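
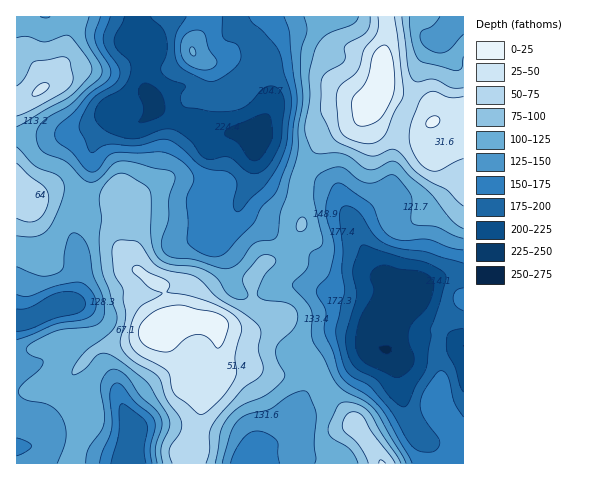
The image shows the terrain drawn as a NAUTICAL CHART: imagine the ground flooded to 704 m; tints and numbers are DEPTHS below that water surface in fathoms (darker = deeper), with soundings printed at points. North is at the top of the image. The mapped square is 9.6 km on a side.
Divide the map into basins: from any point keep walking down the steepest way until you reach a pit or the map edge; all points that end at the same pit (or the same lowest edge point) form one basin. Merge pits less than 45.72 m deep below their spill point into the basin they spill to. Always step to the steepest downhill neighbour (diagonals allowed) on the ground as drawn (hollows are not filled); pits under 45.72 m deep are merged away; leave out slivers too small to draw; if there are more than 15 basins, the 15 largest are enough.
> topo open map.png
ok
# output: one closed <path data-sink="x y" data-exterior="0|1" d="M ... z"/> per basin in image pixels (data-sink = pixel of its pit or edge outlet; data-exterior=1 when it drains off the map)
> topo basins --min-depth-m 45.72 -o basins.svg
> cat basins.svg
<path data-sink="260 133" data-exterior="0" d="M385 16l-312 0-7 25-1 15-12 22-4 6-20 14-13 5 0 80 9 7 8 10 1-2 14-6 19-2 25 10 12 0 14-6 13 8 7 11 0 12-5 25 1 13 5 9 24 15 7 33 12-2 26 2 10 5 21-1 10-8 4-7 0-32 12-15 14-4 9-9 14-24 0-10-4-12 0-18 7-20 20-27 29-14 27-29 1-36 5-19 0-21z"/><path data-sink="386 350" data-exterior="0" d="M383 91l-4 8-25 25-29 14-20 27-7 20 0 18 4 12 0 10-14 24-9 9-14 4-12 15 0 32-4 7-5 6-8 3-18 0-10-5-32-2-10 4-4 4 0 6 27 44 21-10 5-5 6 10 31-3 25 7 29-4 13 3 5 7 5 11 23 27 30 45 81 0 1-40-11-1-7-3-5-7-5-13 5-15 0-16-4-13 3-15 8-21 16-20 0-194-12 3-18 12-4-10-7-6z"/><path data-sink="57 306" data-exterior="0" d="M18 184l-2 1 0 206 10 1 42-11 19-24 9-7 10-5 23-2 16-6 24-17 1-5-7-28-29-19-13-20-3-16 1-32-2-6-13 6-12 0-21-9-14-1-18 6-6 4z"/><path data-sink="130 463" data-exterior="1" d="M161 326l-7 6-17 8-31 5-10 5-23 24-2 5 1 6 14 20 1 13-13 31-1 15 117-1 0-8 6-13 7-47 14-17 2-6-4-11-5 5-21 10-25-40z"/><path data-sink="248 463" data-exterior="1" d="M252 368l-17 0-8 3-9-2 1 3-2 6-14 17-7 47-6 13 0 9 191-1-3-8-26-36-23-27-5-11-5-7-13-3-29 4z"/><path data-sink="453 26" data-exterior="0" d="M463 16l-77 0 1 24-5 19 0 31 41 15 7 6 4 10 15-11 14-4z"/><path data-sink="17 447" data-exterior="1" d="M70 379l-7 5-13 3-34 5 1 72 55-1 4-17 11-28 0-9-14-21z"/><path data-sink="463 346" data-exterior="1" d="M463 301l-15 19-11 31 4 18 0 16-5 17 7 15 10 6 11 0z"/>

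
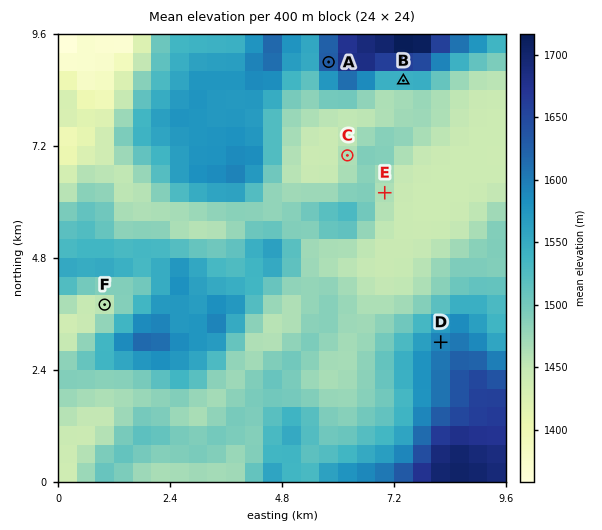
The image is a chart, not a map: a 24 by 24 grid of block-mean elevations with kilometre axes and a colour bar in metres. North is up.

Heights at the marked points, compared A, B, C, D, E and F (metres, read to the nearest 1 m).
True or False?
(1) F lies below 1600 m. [True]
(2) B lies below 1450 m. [False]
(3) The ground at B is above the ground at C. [True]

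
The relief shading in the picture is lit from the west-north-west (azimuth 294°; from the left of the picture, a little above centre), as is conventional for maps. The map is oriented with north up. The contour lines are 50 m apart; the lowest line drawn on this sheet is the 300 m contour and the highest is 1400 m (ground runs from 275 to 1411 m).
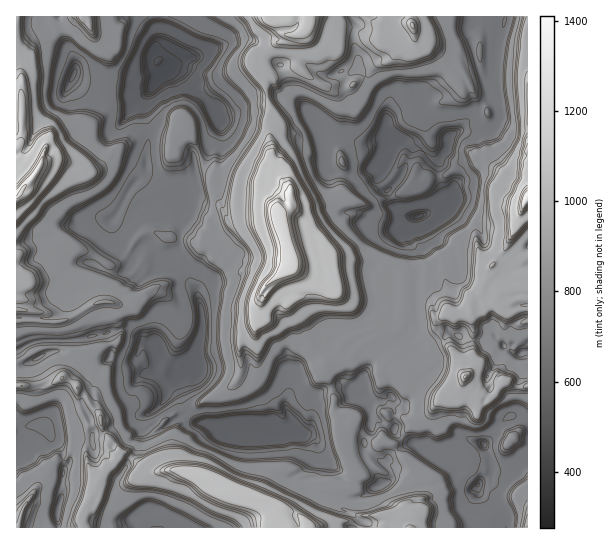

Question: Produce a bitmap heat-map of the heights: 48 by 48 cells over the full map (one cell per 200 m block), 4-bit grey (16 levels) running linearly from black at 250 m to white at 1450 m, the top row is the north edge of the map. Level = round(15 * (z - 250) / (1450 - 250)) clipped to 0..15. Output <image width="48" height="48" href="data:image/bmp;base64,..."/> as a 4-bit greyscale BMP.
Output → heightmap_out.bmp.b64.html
<image width="48" height="48" href="data:image/bmp;base64,Qk32BAAAAAAAAHYAAAAoAAAAMAAAADAAAAABAAQAAAAAAIAEAAATCwAAEwsAABAAAAAAAAAAAAAAABEREQAiIiIAMzMzAERERABVVVUAZmZmAHd3dwCIiIgAmZmZAKqqqgC7u7sAzMzMAN3d3QDu7u4A////AJh3eah3VVVVV3iavMzMuqmJqqqYdlVVWJh2eal3ZVVWeJqrzMy6mYiJmqqodVVVaIl3aKqHd2d4mrzMzMuYd3d3iJmXdVVVd3iHZ5qXiImarMzMy5h3d3d2Z3iHdURVZ3d3Z5qYmqqrzMy6mHd3d3d2Znd3ZVRVVmd3Z5qpiqrMzLqHd3d2Znd3Znd2VVVVVVVnd4iamaqqqYdmZmZVVXd3Z3dlVVVVVVVVZ4iZh4iZh2VERERVVndnd2VVVVRWdVVVZ4iYdmd3dTMzMzMzRndndmZmZVVWdlVVZ4iHZVZmUzMzMzM0V3dmZnd3dndVZlVVd4mHVUVVVEQzMzNFV3d1ZneIiIl1VXd2eIiHVVRVVmZlVVRVV3ZVZneJqqqXZoiHeIh2VVM0Vnd3ZVVVV2VVZneJqqqpiJiJiYd1VEMzNGeHdlVWd2VWd3d4qqqamHeImHd1UzMzM0eId1VWd3Znd3d3mrqZh3d3d3d1QzMzM1eIh2Vnd3d3d3d3mqqHd2d3d3d2UzMzM1eJmHd3d3d3d3d3mZmHdnZmZmd3UzNFM1eaqYd3d3d3d3d4iIh3d3d3d3ZmVERVQ1eay6mId3d3d3eIiIh3eIiIiHd3ZlVVU1eLzLqpiIh3d3eJmamImJmIiIiId2VVU1eLzMuqqqmHd3eJqqqqqamHd3iId3ZlVFeK3czLvLqXd3eIiaqqqqmHd3d3dndlVVZ5ztzMzMqHd3d3iJqqqqqHd3d2ZVZVVVZ5ve7czLqHd3d3d4qqqpiHd3ZmVVVVVWd4rO/tzLqHd3d3d4qqqph3d3ZlVVVVZ3d4rO7szLqHd2Znd4qqqph3d3ZVVVVVd3eJrO7czKl2VUVWd4maqph3dlVVVVZlZ3eavO7cyodlQzNFZ4iayql3ZVVVVVVVV3iqze7cuXZVQzIzRXiazMqHdlVVVVVVVniqze7cp3dlUzIjNGeazdyod2VVVVVVVniqze7cl3d1QzMzM1eazu7KmIdlVVVVVniqzN7ah3dVRFVDM1eavd7bqph2VVVVVneazM3JdmVTM0VURFaarM3cuqmHVVVmVneavMyoVWVDM0VERVeJrMzcuqh3ZVZ3ZmeJrMuXVWVTM0QzRWd4q8zcuYd3ZVZ3ZlVoq7qHVVVUMzNENWd3m8vMmHdmZVZ3dVVXmqmHVVVUMzRUNFVnirqqh3dVVVV3dUNWiqmGVVVUM0VVRFVVerqod3dVNFV3dTNFiqh1VmdlNFVVVVVVerqGVVVVMzRWVDNViZdlZ3d1VVVVVlVVerqFVVVVMyM0MzVWiYd3iId2VVVVZ3ZVirqGRFVVMxEiM1VnipiImYiHZVVWd3ZWirqGU1VVMxABI1Z4qpmZmIiId3d3d3ZWiqqGVFVlQhEBI0Z5qpmpmYiImZiHd3VViqqHVWd3UxAREjV5qqqqqpiJmqqod2ZVeqh3Znh3VCESMzVYmqu7qqiZqqqpd2ZVeZh3d4h3ZTIzRVVoqrzMqqmZqqupdlVVeZh3eKh3ZURFVWd5rMzMuqmZqquodlVVaQ=="/>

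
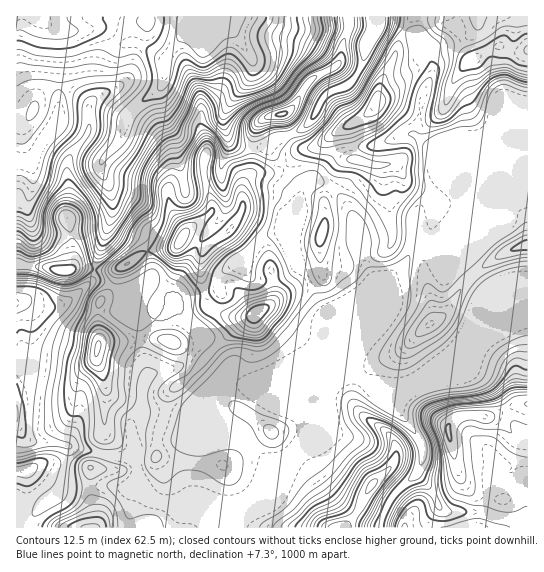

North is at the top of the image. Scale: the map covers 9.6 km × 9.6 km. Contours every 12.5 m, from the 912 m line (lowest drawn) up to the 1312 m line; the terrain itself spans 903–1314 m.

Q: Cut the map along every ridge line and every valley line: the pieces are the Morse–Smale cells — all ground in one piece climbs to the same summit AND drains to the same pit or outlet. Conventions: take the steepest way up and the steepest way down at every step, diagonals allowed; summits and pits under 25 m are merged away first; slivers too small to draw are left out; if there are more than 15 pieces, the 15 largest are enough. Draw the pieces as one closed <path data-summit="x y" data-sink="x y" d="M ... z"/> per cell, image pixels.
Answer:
<path data-summit="181 241" data-sink="191 17" d="M201 16l-10 1 0 10-15 16-11 18 0 14-2 10-5 6-27 20-6 8-1 11-5 12-18 20 0 9 11 26 0 18-17 54 3 2 21-2-6 18 7 4 1 4 16 16 5 9 13 0 7-3 5-7 12-11 38-8 3-14 4-6 21-11 18-21 11-6 9 2 14 31 3 1-5-17 0-12 4-13 0-26 5-12-15-13-3-6-16 5-16 0-7 5 5-8 1-21-19-5-6-6-4-12 0-12 8-15 17-21 4-15-16-26-14-16-13-1z"/><path data-summit="449 433" data-sink="191 17" d="M527 323l-14 2-63 27-39 29-8 3-38-1 14 14 22 16 22 33 0 13-6 14-24 22-12 23-2 10 149-1z"/><path data-summit="527 245" data-sink="191 17" d="M527 195l-25 2-39 16-28 31-20-5-2 8-6 14-18 17-40 96 1 3 7 0 8 6 38 1 14-5 33-27 8-4 55-23 15-3z"/><path data-summit="377 102" data-sink="191 17" d="M406 29l-6 9-5 19-14 25-2 16-6 11-10 8-25 14-21 16-16 4-16 16 4 7 14 13 8-6 7 0 12 6 9 7 16 25 8 24 0 14 10 21-57 137-1 6 5-4 12-27 17-13 40-99 18-17 6-14 3-9-1-19 4-9 21-21 7-12-6-8-6-19-20-16 8-37 9-22 0-10-13-26z"/><path data-summit="341 527" data-sink="191 17" d="M357 377l-14 3-11 10-12 27-16 16-7 12-37 33-5 11-9 8-17 6-23-6-24 0-17 5 9 6 24 9 7 6 2 5 171 0 9-22 6-11 24-22 6-14 0-13-22-33-22-16-17-17z"/><path data-summit="527 50" data-sink="191 17" d="M527 16l-113 0-9 11 14 12 13 26 0 10-9 22-8 37 20 16 9 24 19 15 4 9 0 8-4 7 39-16 26-3z"/><path data-summit="181 241" data-sink="191 17" d="M202 339l-9 15-10 10-8 4-20 4-8 6-4 11-2 18-10 16 2 22-2 6-6 4 10 7 2 13 11 16 6 6 9 4 10 0 9-4 24 0 21 6 14-3 14-11 5-11 18-18 8-4 11-11 7-12-1-11-6-6-14-7-14-14-31-14-7-7-4-13-20-20z"/><path data-summit="257 313" data-sink="191 17" d="M281 233l-7 0-11 6-18 21-20 11-5 6-3 14-38 8-12 12 12 0 22 27 6 3 20 20 4 13 7 7 31 14 14 14 16 10 1-25 21-52-1-19 5-12-9-13-12-25-7-7z"/><path data-summit="98 347" data-sink="17 303" d="M101 281l-11 2-19 16-17 8-15 0-9-4-11 0 9 7 3 7-2 54-2 7-11 8 0 37 5 11 6 6 31 3 39 10 6 0 1-44 3-18-4-17-7-15 3-13-2-31 3-14 13-14z"/><path data-summit="65 271" data-sink="191 17" d="M58 123l-14 15-8 16-7 9-13-1 0 101 14 4 16 0 12 4 11 0 5-3 20 1 18-54 0-18-11-26 0-9 6-7-24-19z"/><path data-summit="322 234" data-sink="191 17" d="M318 181l-9 2-9 12-1 30-4 13 0 12 5 19 25 42-5 12 1 19-21 52 0 25 3 3 2 10 11-14 57-139-9-18-3-23-10-27-17-22z"/><path data-summit="449 433" data-sink="191 17" d="M190 16l-41 0-2 5-17 4-23 26-7 22 1 18-11 13-11-9-14-8-14 0-8 4-7 10-4 13-6 6-10 2 0 39 13 2 7-9 8-16 13-15 26 13 24 19 12-13 5-12 1-11 6-8 27-20 5-6 2-10 0-14 11-18 15-16z"/><path data-summit="282 114" data-sink="191 17" d="M347 16l-146 1 22 4 14 16 16 26-4 15-17 21-8 15 1 17 3 7 6 6 19 4 3-21 7-8 23-6 10-10 9-17 9-9 17-8 8-6 4-20 6-16z"/><path data-summit="449 433" data-sink="37 17" d="M147 16l-130 0-1 105 10-1 6-6 7-19 12-8 18 1 21 16 11-13-1-18 7-22 23-26 17-4z"/><path data-summit="98 347" data-sink="191 17" d="M115 288l-2 0-12 11-2 6 0 41-3 13 7 15 4 17-3 18 0 37-3 8 24 2 6-5 2-6-2-22 10-16 2-18 5-15-8-28-1-23-7-16z"/>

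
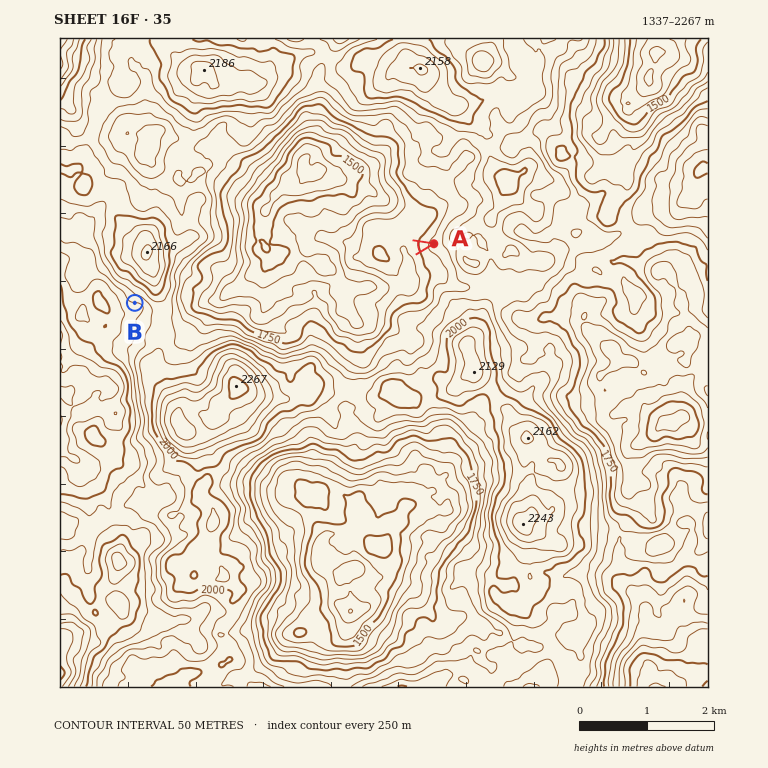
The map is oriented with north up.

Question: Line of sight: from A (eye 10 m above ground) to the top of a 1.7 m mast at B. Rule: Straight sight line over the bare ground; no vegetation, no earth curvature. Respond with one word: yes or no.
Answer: no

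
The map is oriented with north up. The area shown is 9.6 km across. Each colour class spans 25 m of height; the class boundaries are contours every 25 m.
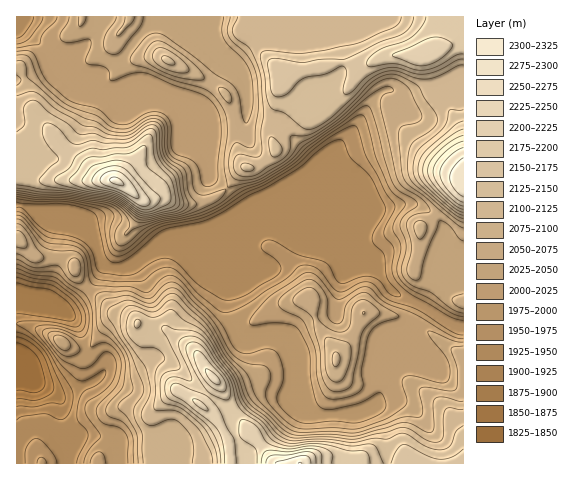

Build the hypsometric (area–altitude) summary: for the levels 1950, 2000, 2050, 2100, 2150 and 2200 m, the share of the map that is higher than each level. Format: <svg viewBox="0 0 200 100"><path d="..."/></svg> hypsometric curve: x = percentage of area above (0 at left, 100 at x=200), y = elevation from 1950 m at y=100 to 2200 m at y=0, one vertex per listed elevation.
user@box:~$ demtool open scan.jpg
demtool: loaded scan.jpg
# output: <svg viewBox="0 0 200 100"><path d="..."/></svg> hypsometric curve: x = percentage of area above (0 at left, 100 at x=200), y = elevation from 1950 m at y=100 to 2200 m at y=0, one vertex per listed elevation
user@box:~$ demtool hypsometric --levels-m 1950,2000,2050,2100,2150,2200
<svg viewBox="0 0 200 100"><path d="M167 100l-27-20-51-20-30-20-31-20-17-20"/></svg>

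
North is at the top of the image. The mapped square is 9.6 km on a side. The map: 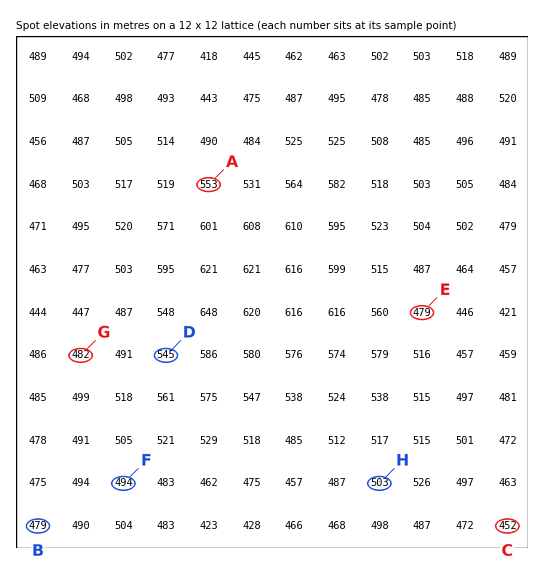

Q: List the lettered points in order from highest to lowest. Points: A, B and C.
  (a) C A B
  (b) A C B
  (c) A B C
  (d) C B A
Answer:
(c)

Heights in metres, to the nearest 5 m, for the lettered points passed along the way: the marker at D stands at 545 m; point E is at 480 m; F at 495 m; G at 480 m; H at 505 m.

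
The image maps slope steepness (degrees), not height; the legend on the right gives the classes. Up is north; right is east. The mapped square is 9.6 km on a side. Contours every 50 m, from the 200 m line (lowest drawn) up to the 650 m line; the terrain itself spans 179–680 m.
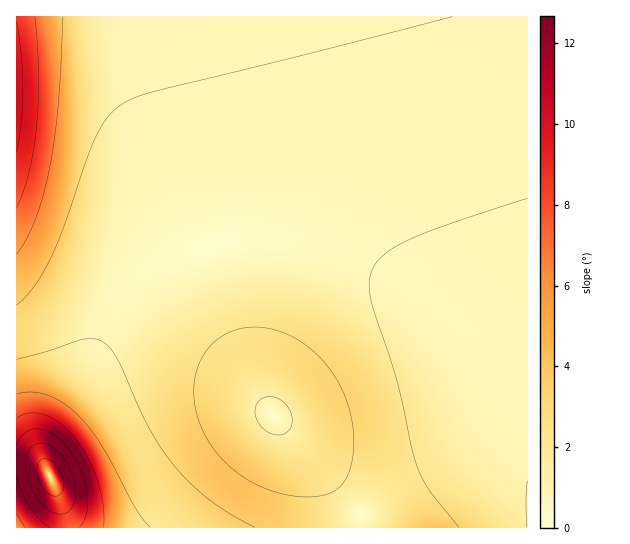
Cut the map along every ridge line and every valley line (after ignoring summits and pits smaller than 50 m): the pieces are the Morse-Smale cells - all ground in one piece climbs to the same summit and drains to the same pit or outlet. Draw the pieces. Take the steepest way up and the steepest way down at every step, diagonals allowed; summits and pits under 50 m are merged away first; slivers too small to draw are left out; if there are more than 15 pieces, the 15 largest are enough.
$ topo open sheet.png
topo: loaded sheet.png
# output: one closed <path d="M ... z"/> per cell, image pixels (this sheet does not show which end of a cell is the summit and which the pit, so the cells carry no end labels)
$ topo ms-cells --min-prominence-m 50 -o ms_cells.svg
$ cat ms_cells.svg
<path d="M527 16l-369 0 53 226 3 2 25-5 42 0 41 8 33 12 40 21 38 27 30 26 64 64z"/><path d="M281 239l-42 0-27 6 11 45 18 60 23 52 13 19 43 45 51 62 156 0 1-130-3-4-75-73-55-41-53-27-36-10z"/><path d="M157 16l-141 1 1 444 18 2 12 6-3-7 0-19 3-8 6-13 28-40 24-55 20-33 17-17 19-13 24-12 27-9-39-165z"/><path d="M211 244l-26 8-24 12-19 13-17 17-16 25-28 63-28 40-9 21 0 19 17 43 3 22 306 1-25-33-68-74-13-19-24-56-17-56z"/><path d="M29 461l-13 1 0 65 47 1 1-11-3-12-12-31-6-7z"/>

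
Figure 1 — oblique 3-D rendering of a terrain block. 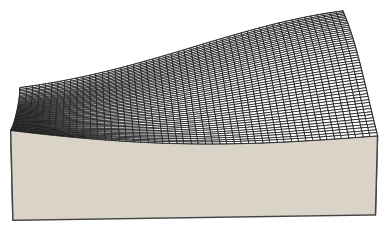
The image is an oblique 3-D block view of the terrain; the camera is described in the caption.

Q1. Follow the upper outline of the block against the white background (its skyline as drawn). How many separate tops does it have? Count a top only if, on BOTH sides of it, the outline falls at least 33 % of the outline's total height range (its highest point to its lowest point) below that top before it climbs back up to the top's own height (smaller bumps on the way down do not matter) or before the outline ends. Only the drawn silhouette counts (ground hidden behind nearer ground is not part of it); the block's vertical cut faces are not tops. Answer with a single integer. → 2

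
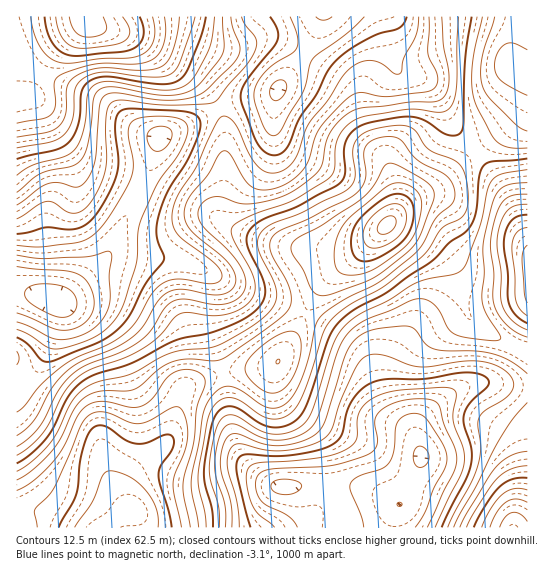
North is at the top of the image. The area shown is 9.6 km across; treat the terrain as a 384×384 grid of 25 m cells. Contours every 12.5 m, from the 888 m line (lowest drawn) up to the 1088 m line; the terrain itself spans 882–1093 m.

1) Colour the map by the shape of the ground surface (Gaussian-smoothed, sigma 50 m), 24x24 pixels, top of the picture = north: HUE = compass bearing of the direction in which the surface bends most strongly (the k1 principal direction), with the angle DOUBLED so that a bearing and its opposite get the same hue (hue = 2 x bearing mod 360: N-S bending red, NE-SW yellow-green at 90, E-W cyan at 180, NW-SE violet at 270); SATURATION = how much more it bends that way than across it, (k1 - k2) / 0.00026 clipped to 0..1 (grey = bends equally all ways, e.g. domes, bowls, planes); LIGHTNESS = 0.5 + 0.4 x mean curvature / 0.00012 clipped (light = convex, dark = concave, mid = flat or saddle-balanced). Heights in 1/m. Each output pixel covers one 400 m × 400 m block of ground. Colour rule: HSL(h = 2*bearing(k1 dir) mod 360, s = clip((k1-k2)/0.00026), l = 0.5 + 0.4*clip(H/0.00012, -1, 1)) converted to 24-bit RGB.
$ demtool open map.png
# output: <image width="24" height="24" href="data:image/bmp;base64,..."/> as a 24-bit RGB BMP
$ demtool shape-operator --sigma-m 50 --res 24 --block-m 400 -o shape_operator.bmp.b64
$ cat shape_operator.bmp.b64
<image width="24" height="24" href="data:image/bmp;base64,Qk32BgAAAAAAADYAAAAoAAAAGAAAABgAAAABABgAAAAAAMAGAAATCwAAEwsAAAAAAAAAAAAAanmpPI2Uapl8wY17q2SOlKGxtNqukKqLqoyRuZG0GGijL3Cvs1e9rlSxl3eTd5KLeZ6BS29wJz5NGkZccKSju5S459XL7OHT0H/eiVqmUGxksp5jjqSAnsKaxbqEsJJPX7NXi5WuYUKTEhohTTAljl5GpX1nk5RtimdUZ09MN3J1Fmp0N4t2iJBo096i5c2zzVbX5nvOp1itrbmAg614qaRswlA257xEW+AWKVE1XQwsLQYIKy4FM0kGZHoUb3sqfXxDWK9uN5ehJ1BlKUBAf5s/oORTzrFkRUBz1Fmv32ys1syhf7GEgWOkzXKx9eLU1eKSDQwnMwAlswYfo75KLrhKN892VMW8eMnJerylNDheLCIxLTAjXdIchdw0l607GT0xYjZk1n6D8e3anL+9QkOhsXe29eDW9cW2HgAzJQAz2Lq43urim+XfX+jkRb3PX5WmklVqVCxmPih5XX22kdybbrBrppFdH1JUGkBWtNCg7/LZuYOZZTl+kVdi66pw/3RhJQAzFCCEy+TK2+XPmNKlVZqaRERdVEI0ZkoxREgwHmtdQNG2r8q5g36ssXmoM4R6A2mCgs+g482wwV+JgkCWpF+l1q2m77LRegP/N2Xors615d+7tcqKRmmEUzaTiEWkqU+jl12CMopCCGYUQ38YW1EoeVsrPdGbAHeCJ9azzbLL1oTcqF/Ui4fFyMnX2aDenTD3i3Tev6jQ7t7X3MGrR3B/IjBna0ecjGS3so/JvJHAU4lYQFQqRk4lTao6rr7nEnK5HoRxZ3E8jT84n0dTrX5ItrQ0iV5BcE+OenCxsJPC68jM8re5sE9xGCQzPVNbY4OCcHWdw3q/xoDMeHbIkub2zPb/tUdCYTBJJiIaPz4cXmMrdFZAwHZSx7lzWal8S4+mXGSQkWdy0X5m+Wlk9TJIVjNKIUkzO4RDR3praGiHo5Syp93Spv/VEui1Zk8XSiobNi0mVmQ5RHk5RHZZg7mGz+DNjbHHRjmUcy9egj0rtGwp211F73iNzVaMQXdJIJA7LGdYToJofq5srt9wle0WGiIReEEoY1UzP2FFR55qVqWMR5FxQswwp9U1ZjoeKAsLKQ4KlWYjqMFKkql5z4628YzP1p+uSKNgHFpMNYtkaKdjydeMwM+SM0qCknxObp5yVJd3MbJfQIF2fn5goq08e1saQBELRB0gQnqCkMmancmgd6WRZmKb22vB+LjCyY14KpV2G6WTVKB0reKDl8J+YhxpfcXIg3m2p4p4R7dSImlsVWqKsXOItDiGpFSrdMfaWsH6xNrtx8vnrZvXYU6/g0jN+tHo9tXckdzVFFN/eYJHwvVgY3ExMg0yRp9sUEKEyZ2Wmb+GInV8JW6DiVytr3HNws7fmeDXGtDaXdXSlInEwXHRn3bQRmfh0b/t+NPh99TwNA1+a7in2Oi8ayp4MxdAXZaFKE9fsr6DzMCiS3mMFVlhNWqDf5Ssx8eruah9PZBJH2Y0QFU4gnZWoZdubTlnc4A29d6M/Jm9pzf1rcnVyouNig+KYjOIn1JmOFtaSbozrMqIa3yoLGqbGWyFXoOMt4Bj0axte7JoN3p9NkhZdXI8YT4fUSQVg7Qbl/UkuLBVo2uzw4uj0Cl9mB6BXWaMkU1OjptoS+JeWNSAV4KlTGOWIUdnPUllqHRx4tWmlsV/MF+AOyBhklFefUOSk4bCyePNr9GZbphVU2ldpU5uyx6Wz0y6un+sjX63tcm3qeapN72IPEhlVS0sIyEQESYNVIYv5eiUy82OJy9XHBdOiJmkXZC9jNzd1uPq58nt26DXV0ykgjh+kz9rpnuStpG7kYS+y93O3ejTW0SPKwggMgIBSykHFj8CAHIHSPoUwcdmLS1qGDZtcZ9/ao9kV8ovQa8hYppG25Gzvx7jvwWvwE9bmp9rj5Z1lI6w0rGD7GkAMgECLwQSilkzoNPM0vTvPfbLI5sujKMlHzkfESYlTnZBhY9fuMJhiqgxJ0UVWFQPJwwPbCJZ3JuUtrGSgp6RkERMyQcR/wYJkQ1YMmaok+7VofXjuOPabme3c2anspKBR056HF5fKp96XqiesqmZu4yLgVGHgz1mTzZgLmFwy7yg1Me6kLK2iEFzyEGz78Xi4tL5zuD91PL3kNzee4WlZm+UX67GkYfZtHPgVJLOJbe+Po2QipZ1s3h4gl+lczyzqmS2OHWWdLR42tSpmqqBT0yQhmeqzs+7vt7ap87jtbPVm4C6qFexrrGEQLd7L1Nyq2iojJSyR1OIQV5nX3hYo51sfWCKYSltqYBmVo6OWJhu18J0sZdd"/>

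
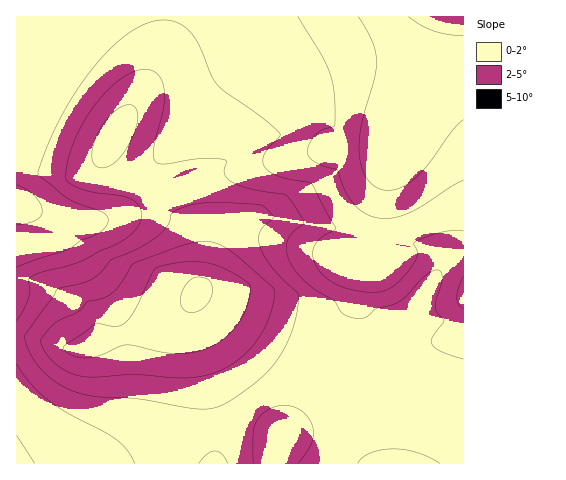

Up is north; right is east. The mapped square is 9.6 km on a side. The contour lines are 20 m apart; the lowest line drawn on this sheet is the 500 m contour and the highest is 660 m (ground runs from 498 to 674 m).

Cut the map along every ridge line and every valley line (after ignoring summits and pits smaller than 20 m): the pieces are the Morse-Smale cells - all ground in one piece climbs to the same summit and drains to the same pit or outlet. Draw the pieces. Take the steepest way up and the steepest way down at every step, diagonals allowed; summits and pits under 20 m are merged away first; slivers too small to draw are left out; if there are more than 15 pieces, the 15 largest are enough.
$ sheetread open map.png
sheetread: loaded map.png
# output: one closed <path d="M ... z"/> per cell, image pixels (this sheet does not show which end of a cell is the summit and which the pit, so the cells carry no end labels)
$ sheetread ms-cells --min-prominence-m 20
<path d="M463 16l-298 0-2 25-8 27-48 82 0 9 5 10 17 19 15 4 32-9 9 26 7 9 25-1-12 60-8 18 72 59 58 39 19 23 7 12 5 18 12 18 94-1z"/><path d="M164 16l-148 1 0 260 29 9 22 11 27 32-3 11 46-8 35-15 23-19 10-21 12-60-25 1-7-9-9-26-32 9-15-4-15-15-7-14 0-9 2-5 34-55 14-28 6-21z"/><path d="M193 300l-14 12-26 14-29 10-30 3-19 9-12-1-32-10-14-1-1 127 198 1 0-25-4-36-19-82z"/><path d="M196 295l-5 13 0 13 16 68 7 50 1 25 155-1-12-17-5-18-7-12-19-23-68-46z"/><path d="M19 277l-3 1 1 58 18 2 33 10 12-1 13-10 1-8-27-32-22-11z"/>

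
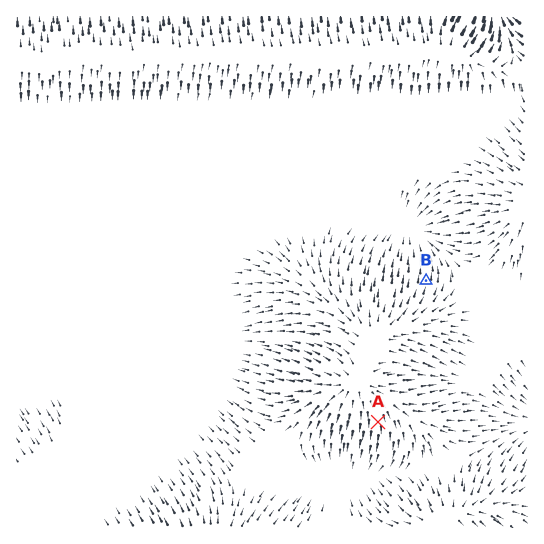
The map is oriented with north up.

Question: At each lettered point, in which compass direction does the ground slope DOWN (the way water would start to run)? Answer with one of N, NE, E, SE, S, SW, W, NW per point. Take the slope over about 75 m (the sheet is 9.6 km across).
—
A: S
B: N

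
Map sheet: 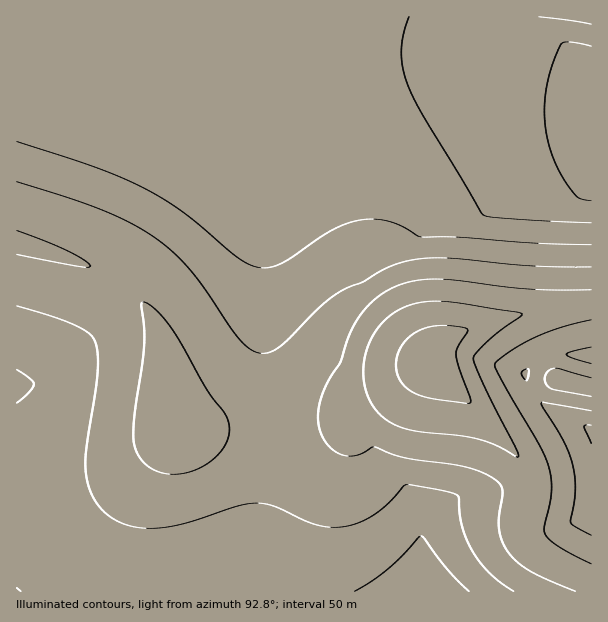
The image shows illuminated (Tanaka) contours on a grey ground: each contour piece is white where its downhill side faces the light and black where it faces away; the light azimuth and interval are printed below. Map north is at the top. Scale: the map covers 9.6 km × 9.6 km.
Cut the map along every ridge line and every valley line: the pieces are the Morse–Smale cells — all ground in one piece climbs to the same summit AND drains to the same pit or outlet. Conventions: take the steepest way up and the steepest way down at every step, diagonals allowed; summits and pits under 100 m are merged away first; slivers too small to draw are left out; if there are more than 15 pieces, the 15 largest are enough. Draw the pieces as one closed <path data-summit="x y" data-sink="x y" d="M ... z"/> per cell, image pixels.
<path data-summit="591 102" data-sink="441 357" d="M591 16l-574 0-1 226 76 24 33 18 19 19 10 18 8 21 10 65 7 23 109-2 29-2 24-6 34-18 54-38 12-4 1-10 3-6 10-8 15-8 40-12 82-13z"/><path data-summit="435 591" data-sink="441 357" d="M18 242l-2 1 1 349 575-1-1-11-7-2-35-16-21-19-4-7 0-15 6-21 0-20-2-9-17-24-53-57-10-15-7-15-19 8-47 34-43 20-44 6-109 2-7-23-10-65-8-21-10-18-19-19-33-18z"/><path data-summit="591 431" data-sink="441 357" d="M591 304l-58 8-45 10-33 14-10 8-3 6 2 16 10 18 57 63 17 24 2 9 0 20-6 21 0 15 4 7 21 19 39 18 4-1z"/>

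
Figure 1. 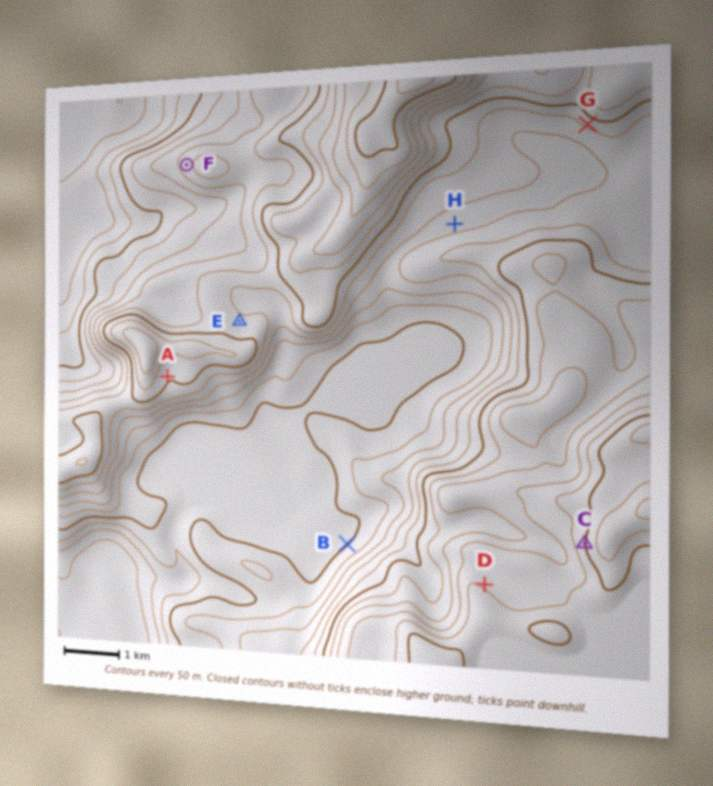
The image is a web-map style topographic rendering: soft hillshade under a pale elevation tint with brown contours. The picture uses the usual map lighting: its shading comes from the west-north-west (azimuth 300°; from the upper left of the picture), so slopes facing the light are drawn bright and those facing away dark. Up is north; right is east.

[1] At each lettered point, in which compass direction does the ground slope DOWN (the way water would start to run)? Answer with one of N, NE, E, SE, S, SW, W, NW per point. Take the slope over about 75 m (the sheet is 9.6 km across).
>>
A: SE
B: NW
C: W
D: NE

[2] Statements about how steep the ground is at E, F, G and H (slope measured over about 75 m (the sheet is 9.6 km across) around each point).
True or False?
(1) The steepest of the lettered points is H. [False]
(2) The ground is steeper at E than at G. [False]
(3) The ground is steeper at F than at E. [True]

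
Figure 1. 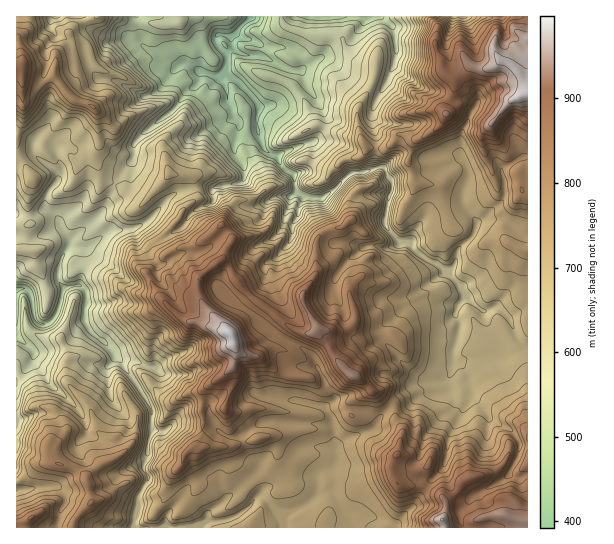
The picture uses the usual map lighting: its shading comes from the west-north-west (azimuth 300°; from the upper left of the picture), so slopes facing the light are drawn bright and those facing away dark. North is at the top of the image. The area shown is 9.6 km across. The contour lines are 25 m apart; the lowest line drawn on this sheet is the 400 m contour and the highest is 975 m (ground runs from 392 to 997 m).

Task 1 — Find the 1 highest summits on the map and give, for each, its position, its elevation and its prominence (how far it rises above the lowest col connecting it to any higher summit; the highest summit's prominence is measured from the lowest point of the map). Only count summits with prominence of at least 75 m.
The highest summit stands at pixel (231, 334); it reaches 997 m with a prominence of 605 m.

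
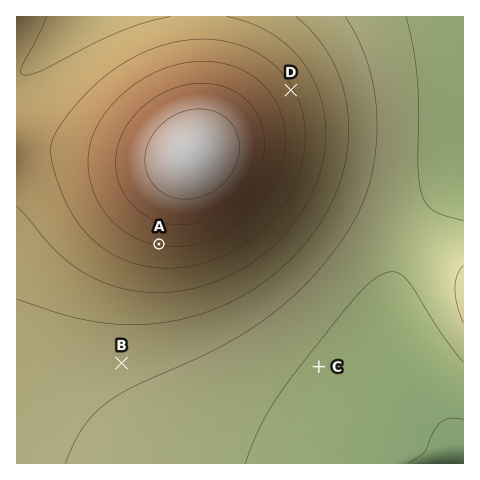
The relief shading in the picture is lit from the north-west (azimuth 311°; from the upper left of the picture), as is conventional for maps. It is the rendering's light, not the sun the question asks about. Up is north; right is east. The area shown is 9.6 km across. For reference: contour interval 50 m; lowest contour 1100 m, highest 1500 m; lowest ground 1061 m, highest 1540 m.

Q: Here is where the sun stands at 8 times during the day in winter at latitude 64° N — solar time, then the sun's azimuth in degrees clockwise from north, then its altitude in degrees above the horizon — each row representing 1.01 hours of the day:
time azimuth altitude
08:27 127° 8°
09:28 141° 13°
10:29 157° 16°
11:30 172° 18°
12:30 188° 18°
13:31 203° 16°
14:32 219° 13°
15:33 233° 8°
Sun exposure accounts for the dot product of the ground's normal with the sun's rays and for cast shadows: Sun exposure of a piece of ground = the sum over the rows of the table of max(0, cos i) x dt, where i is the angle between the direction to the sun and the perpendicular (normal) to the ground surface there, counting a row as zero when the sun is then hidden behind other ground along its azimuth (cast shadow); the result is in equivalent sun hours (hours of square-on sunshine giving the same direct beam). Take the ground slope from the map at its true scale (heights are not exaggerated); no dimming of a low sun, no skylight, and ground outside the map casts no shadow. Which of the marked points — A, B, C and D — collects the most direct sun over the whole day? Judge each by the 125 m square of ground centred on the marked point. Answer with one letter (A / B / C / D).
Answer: A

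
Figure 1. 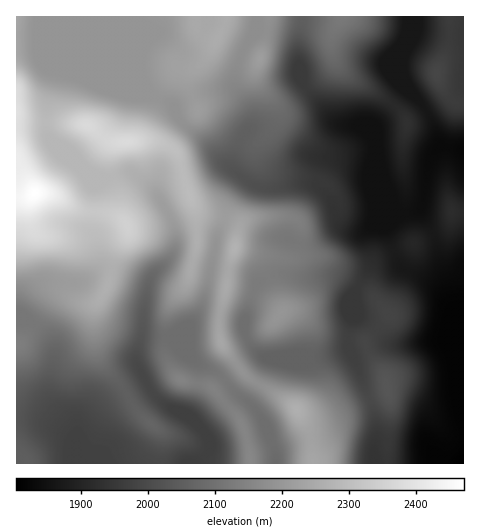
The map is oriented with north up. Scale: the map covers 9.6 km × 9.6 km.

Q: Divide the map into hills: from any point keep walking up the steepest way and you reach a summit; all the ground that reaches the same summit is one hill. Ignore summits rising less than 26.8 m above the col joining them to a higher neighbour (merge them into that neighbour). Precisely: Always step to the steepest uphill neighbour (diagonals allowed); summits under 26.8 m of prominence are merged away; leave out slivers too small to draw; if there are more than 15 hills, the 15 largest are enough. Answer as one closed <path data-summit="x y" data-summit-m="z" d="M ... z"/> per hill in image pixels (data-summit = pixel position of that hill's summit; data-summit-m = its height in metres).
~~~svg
<path data-summit="34 194" data-summit-m="2472" d="M137 16l-121 1 1 447 180 0 13-15 0-8-4-7-13-14-25-13-14-12-18-33 14-83 20-21 6-13-1-16-6-15-14-24-16-13-8-5-23 6-12-2-7-4-19-21-17-9-7-11 2-28 8-32 22 5 46 18 27 1-11-20 3-42z"/><path data-summit="126 141" data-summit-m="2377" d="M62 71l-6 0-8 32-2 28 3 7 21 13 19 21 7 4 12 2 17-6 11 3 19 15 16 28 5 17 0 10-6 13-20 21-6 26-3 31 0 2 28 0 20-12 13-19 5-19 11-54 12-31 17-22-18-13-25-27-23-19-10-18-18-9-29-1z"/><path data-summit="235 249" data-summit-m="2272" d="M249 182l-8 5-14 21-10 29-10 51-9 26-9 12-19 11 15 16 14 11 21 10 19 22 9 6 21-42-11-7-7-7-7-17 1-11 13-34 5-4 17-6 20 3 27-1 15 5 13 11 19-29 14-4 10 1-12-32 13-12-7 1-32 14-14-6-7-6-9-20-8-9-9-6-7-1-39 6-11-3z"/><path data-summit="260 59" data-summit-m="2218" d="M301 16l-43 1-3 16-14 21-6 20 0 13 14 22 3 14-13 21-7 24 16 14 11 6 15 1 21-5 18 0 13 10 12 24 4 4 13 8 8 1 37-17-7-11-9-22-6-31-7-14-13-10-11 0-12-4-26-30-7-11-4-20z"/><path data-summit="217 39" data-summit-m="2255" d="M257 16l-120 1 6 16-3 42 4 10 8 10 19 9 10 18 23 19 27 28 8-25 13-21-3-14-14-22 0-13 6-20 14-21z"/><path data-summit="297 410" data-summit-m="2264" d="M349 350l-31 8-49 0-21 44 11 11 8 14 8 24 2 13 97-1 0-17 4-14-3-16-15-44z"/><path data-summit="386 388" data-summit-m="2030" d="M448 340l-41 5-29-1-26 11 23 61 3 16-4 14 1 18 89-1 0-93-8-21z"/><path data-summit="341 17" data-summit-m="2122" d="M407 16l-105 1-4 44 4 20 3 7 30 34 26 5 10 9 5 10-1-21 28-34 5-1-6-16 0-14 5-12z"/><path data-summit="250 459" data-summit-m="2159" d="M165 337l-22 0-6 12-1 13 18 33 14 12 25 13 13 14 4 7 0 8-12 14 78 1 0-9-9-28-12-18-16-13-19-22-21-10-14-11-14-15z"/><path data-summit="281 313" data-summit-m="2196" d="M283 274l-23 7-6 10-10 32 1 11 6 12 15 12 52 0 31-8-1-17 9-25-1-14-4-4-17-13-35 0z"/><path data-summit="437 74" data-summit-m="1989" d="M463 16l-54 0-2 32-5 12 0 14 6 16 20 22 6 12 6 21 22 5 2 0z"/><path data-summit="452 211" data-summit-m="1920" d="M448 147l-10 1-8 11-9 52 14 26 6 25 10 21 5 28 7 14 1-174z"/><path data-summit="413 243" data-summit-m="1904" d="M420 208l-9 5-11 1-14 14 6 18 9 21 36 19 12 15 9 17-8-39-9-17-9-31z"/>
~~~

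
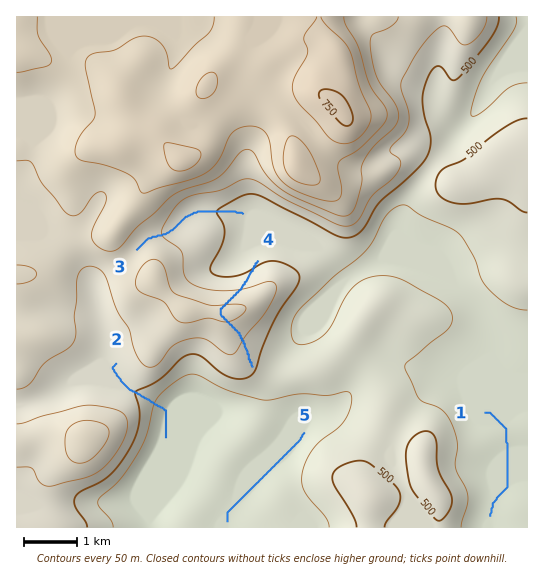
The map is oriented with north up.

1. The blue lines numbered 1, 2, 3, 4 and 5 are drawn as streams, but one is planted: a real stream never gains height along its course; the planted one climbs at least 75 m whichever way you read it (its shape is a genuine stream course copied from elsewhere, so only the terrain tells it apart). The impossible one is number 4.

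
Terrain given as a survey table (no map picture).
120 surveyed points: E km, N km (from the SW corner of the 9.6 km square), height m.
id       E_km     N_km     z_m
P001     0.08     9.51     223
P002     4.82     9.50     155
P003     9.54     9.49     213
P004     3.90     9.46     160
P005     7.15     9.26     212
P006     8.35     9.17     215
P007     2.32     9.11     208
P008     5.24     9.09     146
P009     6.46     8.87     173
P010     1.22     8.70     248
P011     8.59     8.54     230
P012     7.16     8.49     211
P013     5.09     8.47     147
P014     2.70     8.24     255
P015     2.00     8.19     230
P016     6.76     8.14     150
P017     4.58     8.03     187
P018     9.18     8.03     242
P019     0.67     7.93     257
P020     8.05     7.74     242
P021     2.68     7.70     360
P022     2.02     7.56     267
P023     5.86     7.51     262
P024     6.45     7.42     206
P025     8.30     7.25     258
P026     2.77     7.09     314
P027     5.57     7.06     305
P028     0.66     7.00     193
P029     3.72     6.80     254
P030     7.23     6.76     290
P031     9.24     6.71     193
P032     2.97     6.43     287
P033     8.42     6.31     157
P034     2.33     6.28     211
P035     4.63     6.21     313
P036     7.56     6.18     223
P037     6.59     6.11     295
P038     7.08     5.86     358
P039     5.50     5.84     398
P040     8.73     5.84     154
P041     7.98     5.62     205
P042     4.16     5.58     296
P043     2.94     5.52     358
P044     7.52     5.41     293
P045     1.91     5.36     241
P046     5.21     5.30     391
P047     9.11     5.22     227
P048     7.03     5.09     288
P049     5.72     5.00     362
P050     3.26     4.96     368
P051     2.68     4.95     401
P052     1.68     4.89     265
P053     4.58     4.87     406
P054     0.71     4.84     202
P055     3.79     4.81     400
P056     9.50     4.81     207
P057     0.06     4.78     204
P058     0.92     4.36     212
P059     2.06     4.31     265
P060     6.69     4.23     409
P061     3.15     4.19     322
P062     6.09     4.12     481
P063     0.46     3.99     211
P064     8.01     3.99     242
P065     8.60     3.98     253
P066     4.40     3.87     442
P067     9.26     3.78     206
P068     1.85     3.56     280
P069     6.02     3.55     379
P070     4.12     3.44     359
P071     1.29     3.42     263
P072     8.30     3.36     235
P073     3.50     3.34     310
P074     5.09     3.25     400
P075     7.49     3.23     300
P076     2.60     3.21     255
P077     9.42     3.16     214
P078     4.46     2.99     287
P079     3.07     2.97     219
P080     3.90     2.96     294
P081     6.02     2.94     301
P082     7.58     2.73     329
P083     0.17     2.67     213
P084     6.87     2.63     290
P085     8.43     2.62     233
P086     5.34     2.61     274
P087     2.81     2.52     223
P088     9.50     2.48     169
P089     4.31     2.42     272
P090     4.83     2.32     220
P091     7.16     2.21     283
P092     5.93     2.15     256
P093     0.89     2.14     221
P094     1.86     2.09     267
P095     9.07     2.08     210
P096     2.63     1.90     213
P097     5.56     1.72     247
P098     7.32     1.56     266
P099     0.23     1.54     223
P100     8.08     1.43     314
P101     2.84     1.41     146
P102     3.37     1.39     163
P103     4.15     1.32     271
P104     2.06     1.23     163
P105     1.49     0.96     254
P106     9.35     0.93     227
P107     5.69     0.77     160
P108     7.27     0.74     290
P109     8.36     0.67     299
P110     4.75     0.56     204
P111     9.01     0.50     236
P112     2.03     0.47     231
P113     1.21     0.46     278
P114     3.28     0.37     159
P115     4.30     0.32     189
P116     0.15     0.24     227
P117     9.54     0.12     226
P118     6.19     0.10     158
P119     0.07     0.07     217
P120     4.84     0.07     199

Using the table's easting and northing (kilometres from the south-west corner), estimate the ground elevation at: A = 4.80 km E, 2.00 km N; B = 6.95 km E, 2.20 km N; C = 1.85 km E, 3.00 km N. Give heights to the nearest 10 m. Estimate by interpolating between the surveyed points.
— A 220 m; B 260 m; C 260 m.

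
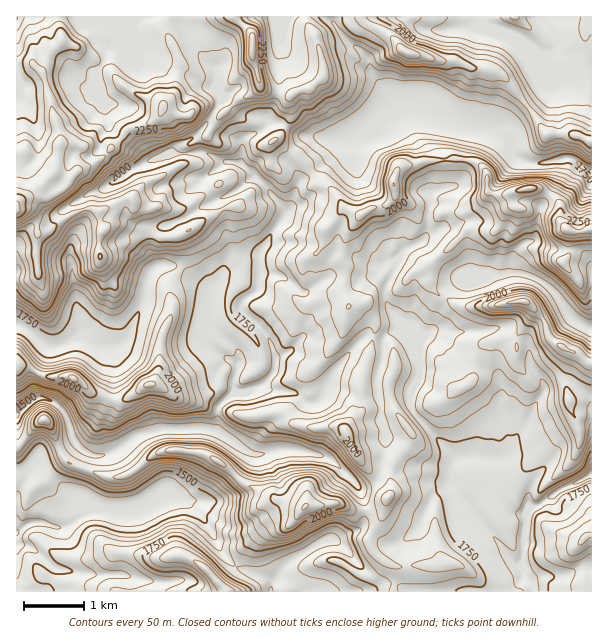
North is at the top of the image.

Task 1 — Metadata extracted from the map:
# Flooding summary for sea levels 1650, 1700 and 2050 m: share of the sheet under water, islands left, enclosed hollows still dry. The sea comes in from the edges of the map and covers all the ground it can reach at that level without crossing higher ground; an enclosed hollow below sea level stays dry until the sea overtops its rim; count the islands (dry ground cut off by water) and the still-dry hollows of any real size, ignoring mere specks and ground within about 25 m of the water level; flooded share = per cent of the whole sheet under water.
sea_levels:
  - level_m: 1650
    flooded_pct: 10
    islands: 1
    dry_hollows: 0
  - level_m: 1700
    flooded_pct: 13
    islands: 1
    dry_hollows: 0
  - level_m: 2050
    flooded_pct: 80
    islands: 4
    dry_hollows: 0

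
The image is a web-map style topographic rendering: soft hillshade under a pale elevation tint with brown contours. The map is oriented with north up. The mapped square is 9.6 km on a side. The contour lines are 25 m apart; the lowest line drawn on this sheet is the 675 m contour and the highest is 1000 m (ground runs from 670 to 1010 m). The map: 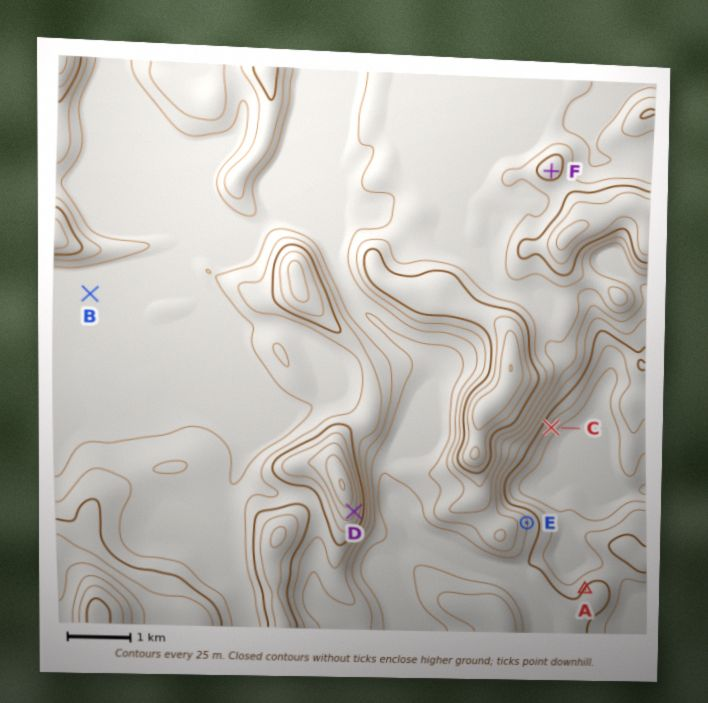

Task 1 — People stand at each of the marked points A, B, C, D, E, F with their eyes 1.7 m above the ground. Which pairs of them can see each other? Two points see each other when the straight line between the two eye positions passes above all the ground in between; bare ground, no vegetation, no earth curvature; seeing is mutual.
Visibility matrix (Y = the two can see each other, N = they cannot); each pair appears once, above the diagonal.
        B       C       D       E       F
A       N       Y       Y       Y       N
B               N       N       N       N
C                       N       Y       N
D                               N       Y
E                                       N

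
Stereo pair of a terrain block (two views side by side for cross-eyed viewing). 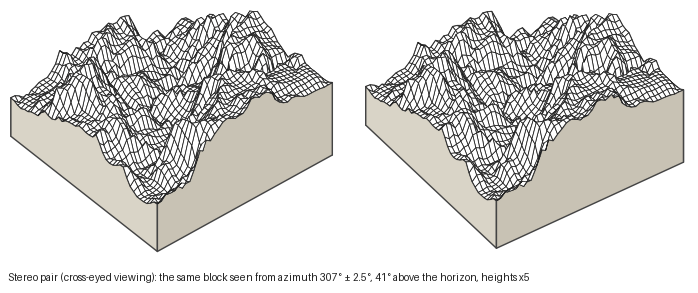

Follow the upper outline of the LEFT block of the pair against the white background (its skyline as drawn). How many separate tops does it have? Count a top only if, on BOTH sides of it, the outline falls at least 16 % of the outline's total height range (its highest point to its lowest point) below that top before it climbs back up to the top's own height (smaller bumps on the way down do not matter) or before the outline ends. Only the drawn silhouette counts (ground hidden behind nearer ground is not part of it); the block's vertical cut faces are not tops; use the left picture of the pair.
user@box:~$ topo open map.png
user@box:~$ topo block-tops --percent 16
2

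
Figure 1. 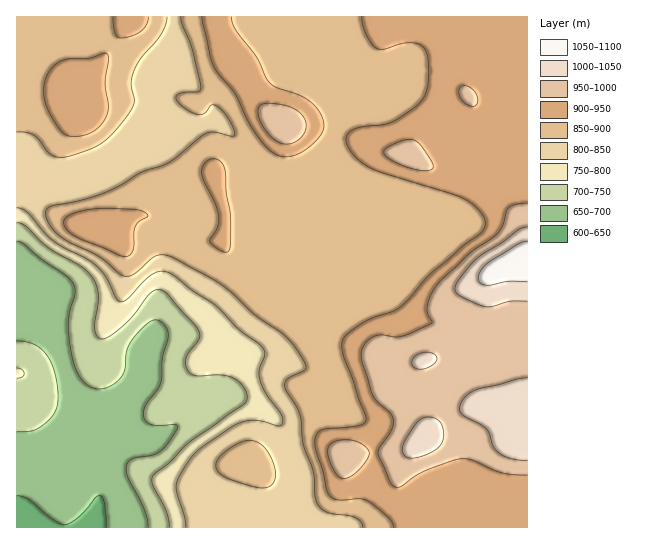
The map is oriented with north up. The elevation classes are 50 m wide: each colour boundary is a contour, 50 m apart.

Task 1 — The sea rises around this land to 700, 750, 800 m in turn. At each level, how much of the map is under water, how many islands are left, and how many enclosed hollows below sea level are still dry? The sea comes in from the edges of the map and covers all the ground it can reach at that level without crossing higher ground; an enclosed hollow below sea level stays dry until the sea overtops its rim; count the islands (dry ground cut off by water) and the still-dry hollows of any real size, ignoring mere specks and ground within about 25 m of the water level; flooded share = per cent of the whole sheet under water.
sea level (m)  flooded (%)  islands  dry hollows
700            10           0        0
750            16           0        0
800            21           0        0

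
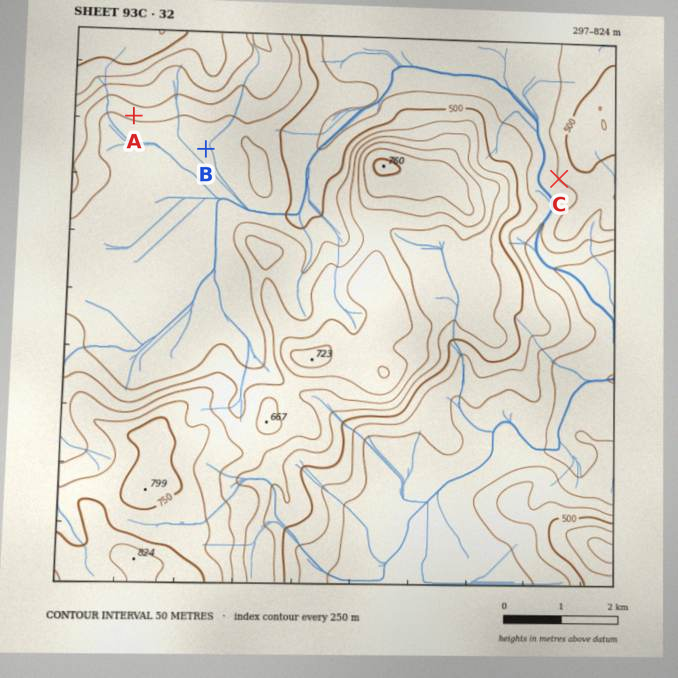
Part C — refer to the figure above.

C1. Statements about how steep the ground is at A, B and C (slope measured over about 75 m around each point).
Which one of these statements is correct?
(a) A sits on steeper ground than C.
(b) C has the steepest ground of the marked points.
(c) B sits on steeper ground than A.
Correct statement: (a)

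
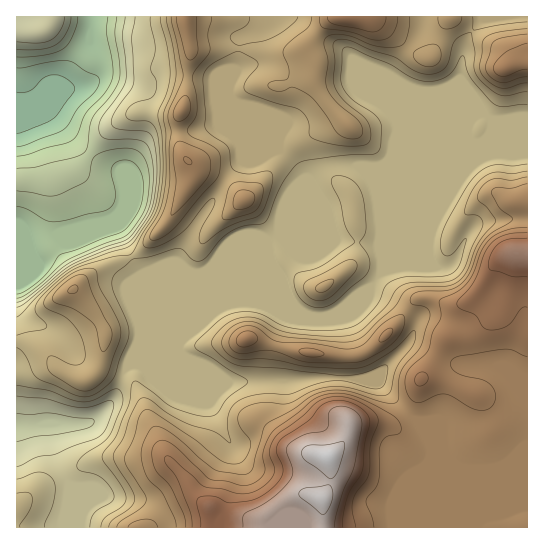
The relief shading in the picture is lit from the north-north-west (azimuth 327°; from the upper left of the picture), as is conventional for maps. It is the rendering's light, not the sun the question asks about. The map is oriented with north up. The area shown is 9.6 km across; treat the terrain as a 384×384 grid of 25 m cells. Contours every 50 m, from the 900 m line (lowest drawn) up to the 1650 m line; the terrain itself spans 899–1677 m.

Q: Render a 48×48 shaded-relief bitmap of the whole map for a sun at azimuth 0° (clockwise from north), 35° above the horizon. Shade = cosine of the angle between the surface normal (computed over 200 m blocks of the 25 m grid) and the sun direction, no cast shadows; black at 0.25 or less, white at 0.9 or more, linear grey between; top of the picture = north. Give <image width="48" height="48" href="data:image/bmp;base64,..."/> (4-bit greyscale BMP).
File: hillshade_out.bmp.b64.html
<image width="48" height="48" href="data:image/bmp;base64,Qk32BAAAAAAAAHYAAAAoAAAAMAAAADAAAAABAAQAAAAAAIAEAAATCwAAEwsAABAAAAAAAAAAAAAAABEREQAiIiIAMzMzAERERABVVVUAZmZmAHd3dwCIiIgAmZmZAKqqqgC7u7sAzMzMAN3d3QDu7u4A////AGZnd4m826h1Z3eIiHd3dmiIh3d3d3eIiHZnd4m8y5hlZ3iaqYd2ZleId3d3d3d4iId3d3iZmIdUaaq8y5h2dlV3d3d3d3d3eKmHd3d2VVVFi8zMzLmIh1NGd3d3d3d3d7qYh3ZURVRHq8zMuqmYh2RGd3d3d3d3d7upiHZEVmVpu7zLmHd2ZmVXd3d3d3d3d6qqmZh3d3eau6u6hlZ3d3Znd3d3d3d3d5qqq7upmIq7uqmIiIiZqoZmd3d3d3d3d5mZqru6mJvLuphmebu7uodVZ3h3d3d3d3iIiImpmJvMu6hmec3LmIh2d4h3d3d3d2ZmVEWJmazLuqmJmr3bqauqqod3d3d3d0RDIAFYmry6mZmru7zd3e7tynVmZmZ3hzMhAAAVirqIh4mrzLzO///tyWVVZneIh0MiJEIkiqh3d3iImZmbzdy6mHZmeImIh2VVeJZFiYd3d3VEREMiNEM1eJmIiIiId3Z4mZhleHd3dlIAEhEAAjMhOLuod3d3d2eJmHdlZ3d3dkMQE0Z4mqqEFJuXZmZmZoiZh2d1Z3d3iId2aL3u7t3JQmmYdmVVVpmYdmeId3d3iavNzN3d3MzLpleZh3ZmZqhlRVeZh3d3eJve7bqZiJq8y3aIh2d3d8pjNGiZh3d3d4m8uoh0NXiau4Vnh2d3d924VXmZh3d3d3iIiHdTIkd4qqmbuod3dr3duYmYd3d3d3d3d3dndTRnm83u7bdmZord7sl2d3d3d3d3d3ebymRXis3d3bhlVXic7/2Xdmd3Znd3d3iau6h3iJmZiql1VXd4zv/tpjRWVGd3d3iImrqYd3d3Z5mXd3d4is7/2UE1ZUZ3d4h3eJmId3d3ZpvLu3d3d4m925Qkd0JGZ3d3d3d3d3d4hnvO7XZmZ3eIq7lDaHMBNnd3d3d3d3d4l1erzFVWZmZ3iql0R4cgFHd3d3eId3d4mWVWd0VWZmZneIiFNHh1RGd3d3iId3d3iYVWd1ZmZmZ3d3d3Q1irlld3d3iId3d3eamKund3dmeId2ZnZEi8uGZ3d4mHd3d3eKvM3ZmYiHd3dlVWdmeqqXZmeIiHd3d3d4vN3buqmYZVVEVXmYiIiIZVZmVWd3d3d4iqqsu7qoZDM0Rqu6mHeIdlVDI1d3d3d3eIiKu7uoZCIjR6u7mHd3h2VDJGd3d3d3d3d4mqqYhkMjRmeJh3d3iHZVeIh3d3d3d3d3iJmZqYZVZ1V4d3d3ZmZpu5h3d3d3h2d3d4iqu6mYmZd4d3ZVVVaLy5h3d3d3dkRXd3iaq7qYmqmHd2VEVVebqYd3d3d3UxI2Z3d3iZmHiZh3eHd3dmeJh3d3VFZ2MAAVVWZWeId3d3Zmd4mYd3d3d3dkISR1MjITIjRWd2Z4dlVFZniId3d3dlQzRERmZ4dhABNohmZ4dVZVZ3eIh3h2QgEleHZmeZmCIRNodmd3ZFd3d4iZmYdRAAFGiYZWiru2ZUNXd3iHZFd3d3iJqpYQACRXiHVGrN3YiGRXh4iHVGd2ZneImpUAAkVniHVGm83Q=="/>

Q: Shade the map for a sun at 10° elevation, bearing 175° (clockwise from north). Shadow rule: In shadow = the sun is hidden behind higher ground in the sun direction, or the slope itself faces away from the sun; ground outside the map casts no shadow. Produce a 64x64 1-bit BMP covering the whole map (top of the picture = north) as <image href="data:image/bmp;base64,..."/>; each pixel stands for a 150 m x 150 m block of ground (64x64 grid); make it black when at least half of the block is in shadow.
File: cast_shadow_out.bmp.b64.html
<image width="64" height="64" href="data:image/bmp;base64,Qk0+AgAAAAAAAD4AAAAoAAAAQAAAAEAAAAABAAEAAAAAAAACAAATCwAAEwsAAAIAAAAAAAAA////AAAAAAAADAAAAAAAAAA/AAAAAAAAAD8ADgAAAAAAHwA/AAAAAAAeAf+AAAAAgAAB/8AAAADAAAH/wAAAAOAAA/+AAAAA4AAH/gAAAADB4B/+AAAAAAP4P//+AAAAA/h//f4AAAAB+H/h/AAAAAB8f8H4AAAAAD7/gfx+AAAAD/+///8AAAAB+D///gAAAAHwH//+AAAAAeAf//4AAAAAAAH//8AAAAAAAH/x4AAAAAAAAMDgAAAAAAAf4OAAAAAAAP/4YAAAAAH///xgAAAAAP///gAAAAAA////AADAAAB///8AAPAAAH/4/wIA+AAAP+Af/4D+AAA+BA//gP+AABwPD//A/8AAGA+H/8D/8AAAD8D/4P/8AAAH4P/g//4AAAPAf/9//4AAAAA//3//wAAAAAH/P//AAAAAAP8f/+AAAAAAfx//4AAAAAA+D//gAAAAAIAHH+AcAAAA7wAP4B4AAAD/AAPAHgAAAH+AA8AeAAAAf+ABwBgAAAB//gCPgAAAAD/+AA/AAAAAH/wAD4AAAAAA/AABAAAAAAAMcAAAAHAAAAD4MAAA8AAAAP44AADwAAAA/DgAAOAAAAB8OAAAwAAAADw4AABAAAAAGBAAAAAAAAAAAAAAAAAAAAAAAAAAAAAAAAAAAAAAAAAAAABwAAA/AAAAADgAAD8AAAAAEAAAPw=="/>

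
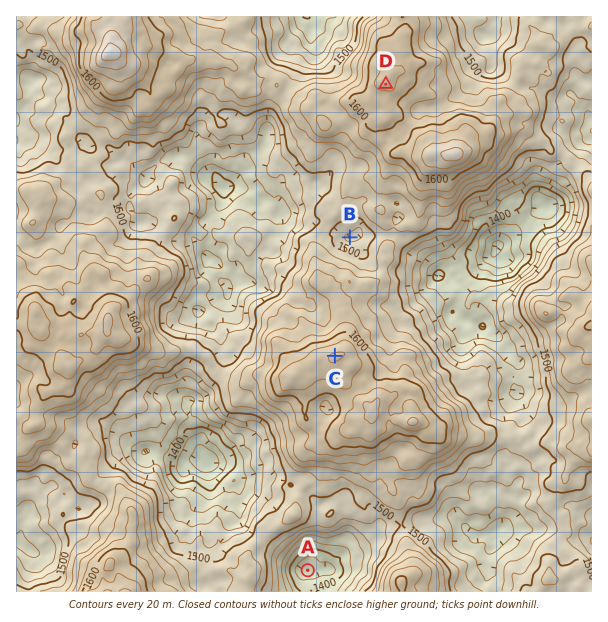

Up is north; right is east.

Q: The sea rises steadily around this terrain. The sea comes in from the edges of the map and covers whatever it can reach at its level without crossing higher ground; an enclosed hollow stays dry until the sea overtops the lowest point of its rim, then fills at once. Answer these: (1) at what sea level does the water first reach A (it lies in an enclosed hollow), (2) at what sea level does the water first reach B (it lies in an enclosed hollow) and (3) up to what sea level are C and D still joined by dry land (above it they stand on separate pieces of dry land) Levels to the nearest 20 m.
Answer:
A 1400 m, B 1500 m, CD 1520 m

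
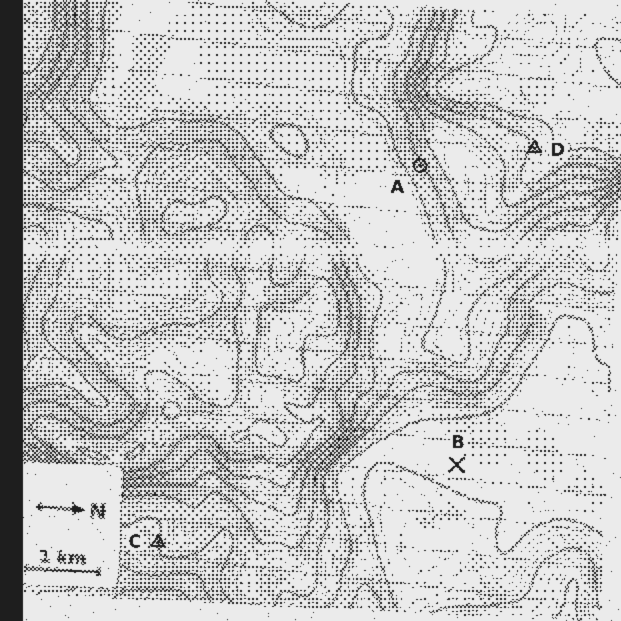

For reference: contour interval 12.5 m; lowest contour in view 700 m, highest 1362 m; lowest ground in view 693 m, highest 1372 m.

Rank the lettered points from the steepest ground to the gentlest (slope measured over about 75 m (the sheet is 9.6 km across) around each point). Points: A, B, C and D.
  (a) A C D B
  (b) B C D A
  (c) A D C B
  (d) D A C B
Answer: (c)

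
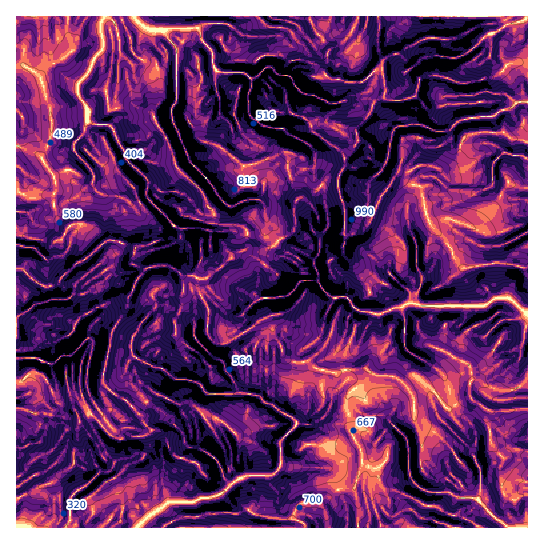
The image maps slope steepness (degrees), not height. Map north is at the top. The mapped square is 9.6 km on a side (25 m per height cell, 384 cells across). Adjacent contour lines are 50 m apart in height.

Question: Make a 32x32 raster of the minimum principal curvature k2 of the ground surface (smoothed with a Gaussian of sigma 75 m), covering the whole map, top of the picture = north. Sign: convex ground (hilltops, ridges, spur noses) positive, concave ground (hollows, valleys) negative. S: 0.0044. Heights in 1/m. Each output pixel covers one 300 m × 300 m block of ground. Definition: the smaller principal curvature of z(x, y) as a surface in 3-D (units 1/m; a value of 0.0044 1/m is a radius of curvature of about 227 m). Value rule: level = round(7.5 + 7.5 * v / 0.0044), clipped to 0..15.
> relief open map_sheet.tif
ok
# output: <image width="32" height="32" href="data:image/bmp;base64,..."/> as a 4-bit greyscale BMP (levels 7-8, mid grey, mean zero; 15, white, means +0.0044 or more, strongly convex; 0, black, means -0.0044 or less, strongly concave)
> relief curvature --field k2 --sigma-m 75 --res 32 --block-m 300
<image width="32" height="32" href="data:image/bmp;base64,Qk12AgAAAAAAAHYAAAAoAAAAIAAAACAAAAABAAQAAAAAAAACAAATCwAAEwsAABAAAAAAAAAAAAAAABEREQAiIiIAMzMzAERERABVVVUAZmZmAHd3dwCIiIgAmZmZAKqqqgC7u7sAzMzMAN3d3QDu7u4A////AGZ0hXVGVFRFZzcmZWIlZDVncodnZCI1p0iIR2ZGhEOHSGIYd3VlIWZYdmeHMCRVd1JYQVZlaTQSI0VnhglkRHdnNTU1ZFIFeAdnZ2kIVgeHQmZkeIYidYUId3dHB3QnZFZYZWVyVHd3cCWHcXdGNmZ2WGRoNHZ3gwZkdmR3ZmdmRVcnZIdwARRoZnd2dnV1ZXg2ODZQAoJ3Z3dneHdGd1YQATdSJoYFV2V1ZmZAZ4ZjWIQGY2dwh0dlN1R3CYdUckdZFVFnYmVXd2VGWBZlY1QUeGN2FUNlGJdxYAEjIyRkYwA0hzaFdzACgAaHNFRTJGZ0VEZDaHVloQVHc1F4dVWTN1NXeFVIZFYHZlRjSHd4EXJmRzMnKIZTI3NmVGZCFoVmZ2Z0ASR1WCGXVyeGaHI1Z3ZlUJVldGZAdGY4Z3d2dnRkRBUlEQNqcXRWR2VXZHZ2NngFZQeEZkZjJ1ZWcnZHeBdgaFB4dmU1ZwRnh4KGaFJmFEgGhlaYBoRwc1VlElaENxdlCIN1EFZIUIUkdYc3hzNIgHckEEZ1dkMBYAFWZ4Y3V4FGFwhlUBRnd0ZnM1dkaFZkNxkGcChlVkY1QkV4VjdVdTcQAAKHVHQHd1Z3dnhFVoZIGIZmZlR3cAAzd4V4dVZlYnUzRkZkZGeIMnZkZmVlVEMiZ0SIRGUzMzRV"/>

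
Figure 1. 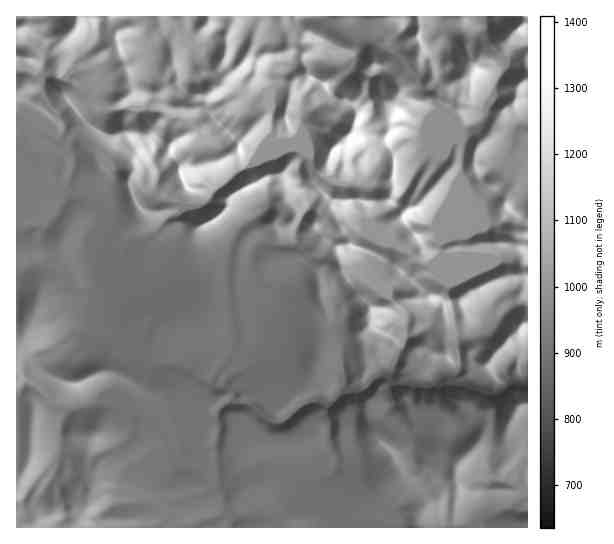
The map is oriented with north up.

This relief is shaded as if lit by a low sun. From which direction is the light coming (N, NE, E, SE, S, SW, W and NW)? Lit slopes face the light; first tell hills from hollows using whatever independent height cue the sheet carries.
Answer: SE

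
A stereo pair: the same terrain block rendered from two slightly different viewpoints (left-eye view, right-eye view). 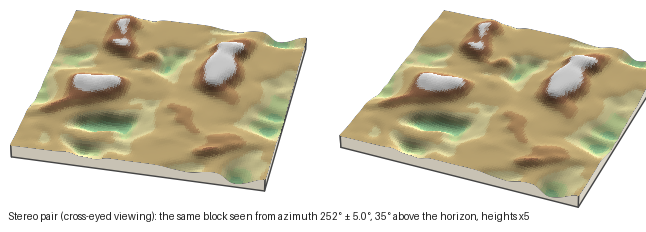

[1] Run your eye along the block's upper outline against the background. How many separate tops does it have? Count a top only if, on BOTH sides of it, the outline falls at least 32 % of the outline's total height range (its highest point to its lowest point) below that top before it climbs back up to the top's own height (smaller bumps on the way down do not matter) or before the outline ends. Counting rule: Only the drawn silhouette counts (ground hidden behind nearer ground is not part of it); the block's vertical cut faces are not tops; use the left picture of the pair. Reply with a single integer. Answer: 0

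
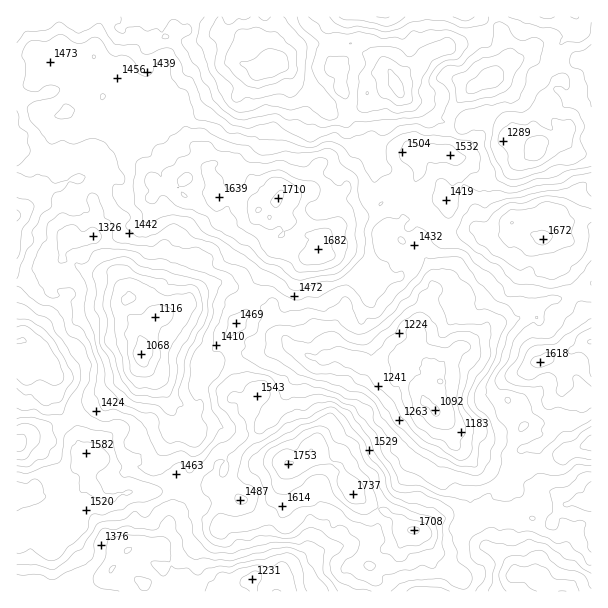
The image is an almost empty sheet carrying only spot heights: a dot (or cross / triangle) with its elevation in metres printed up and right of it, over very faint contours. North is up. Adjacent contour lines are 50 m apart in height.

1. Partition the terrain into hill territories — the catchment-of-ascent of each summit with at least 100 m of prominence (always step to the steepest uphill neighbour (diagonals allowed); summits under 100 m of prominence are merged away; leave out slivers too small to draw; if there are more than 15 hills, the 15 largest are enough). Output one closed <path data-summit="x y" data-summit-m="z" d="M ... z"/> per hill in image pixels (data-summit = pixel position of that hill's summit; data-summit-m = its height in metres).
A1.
<path data-summit="278 198" data-summit-m="1710" d="M146 16l-130 1 0 118 3 3-3 15 8-1 11 8 9 3 12-3 15 2 13-8 8 1 4 10 7 9 0 14-9 10 3 14-5 9 0 15 8 13 0 9 3 6 12 9 13 24 12 3 15 16 6 0 24-8 5-11 7-7 22-7 12 5 15 13 12 3 11 6 7 10 2 12 8 9 7 7 16 8 21 2 12-3 42 21 11 0 7-8-1-6 10 6 20 2 1-2-12-14-4-10 4-6 0-15 7-12-1-12 10-11-4-7 0-12-10-14-2-21-9-12-8-3 1-12 6-8 12-3 25 3 17-17 27-1 15-7 28-24-7-4-15-1-1-5 5-6-7-1-5-8-15-11-7 0-17 8-28-2-8-5-6-9-19-9-8-13-10 6-6 11 4 25-6 12 0 18-6 6-6-8-10-7-11-27-13-6-8-10-25-16-7-7-3-9-5-5-14-3-1-3-9-3-9-14-30-12-23 10-13 0-8-5-13-1-9 1-5-4z"/><path data-summit="288 464" data-summit-m="1753" d="M92 235l-9 5-11 0-10 6-2 32 6 7 0 6 9 10 9 3 36 0 6-2 0 7 2 6 11 9 1 15 4 6-2 14 4 9 11 9 6 9 9 25 22 20 0 15-4 22-9 11 0 15-11 19-6 26-9 8-23 0-6 5-5 11-7 3-9 11-22 6-4 4-1 5 496-1-7-7-19 2-12-12-20 2-4-10-14-13-10-6-13-16 0-13-5-12 0-27 4-14-8-9 8 6 12 1 11 11 10 4 5 0 5-5-5-9-3-2-33-4-17-8-8-10-5-21-19-17 17-18 0-4-8-11 22-21-7-19 0-8 15-12-5-9-6-4-11 2-9-6-9 7 1 12-7 12 0 15-4 9 4 7 12 15-21-1-10-6 1 6-7 8-11 0-42-21-12 3-16 0-17-8-19-18-2-12-7-10-11-6-12-3-10-11-17-7-22 7-7 7-5 11-30 8-15-16-13-1 1-5-6-6-7-15-12-9-3-6 0-9z"/><path data-summit="20 494" data-summit-m="1592" d="M143 360l-3 5-11 11-18 9-21 17-13 4-9 16-6 4-14 1-22 9-10 8 1 148 28 0 8-4 12-4 12 8 6-9 22-6 9-11 7-3 5-11 6-5 23 0 9-8 6-26 11-19 1-17-5-2-13-16 0-12 6-15 8-10 0-5-9-12 0-6-6-13-6-9-11-9z"/><path data-summit="543 239" data-summit-m="1672" d="M563 140l-21 4-17 14-7 4-12 12-15 7-27 1-17 17-25-3-12 3-6 8-1 12 8 3 9 12 2 21 10 14 0 12 4 7-2 3 10 7 11-2 6 4 5 8-15 13 0 8 8 20 8-3 21-18 18-8 10-1 9-11 14-2 12-6 13-2 28-16 0-126-17-4z"/><path data-summit="591 342" data-summit-m="1652" d="M591 283l-27 15-13 2-11 4 1 16-2 2-15-6-18 4-18 8-21 18-11 4-20 19 6 8 2 7-17 18 25 22 15 2 10-2 17-18 13-6 7 8 6 14 10 8 12 4 16 18 14-1 19-7z"/><path data-summit="20 341" data-summit-m="1652" d="M60 259l-13 3-9 14-22 8 1 160 9-8 18-8 24-6 9-16 13-4 21-17 18-9 13-14 2-17-4-6-1-15-11-9-2-6 0-7-6 2-36 0-9-3-9-10 0-6-6-7z"/><path data-summit="486 80" data-summit-m="1520" d="M576 16l-81 0-13 21-56 17-9 12-12 6-9 11 8 14 19 9 5 8 9 6 28 2 17-8 7 0 8 4 12 15 13 0 8 8 3 7 2-2-1-21 2-11 12-9 2-18 5-5 7-2-8-5-1-12 6-18 7-7 12-6 0-12z"/><path data-summit="591 492" data-summit-m="1580" d="M591 444l-24 7-16 12-17 3-9 6-9 2-4 4-15-4-11-11-12-1-4-5-2 1 6 7-4 14 0 27 5 12 0 13 13 16 10 6 14 13 4 10 20-2 12 12 19-2 8 8 17-1z"/><path data-summit="17 215" data-summit-m="1565" d="M24 152l-6 0-2 3 1 128 21-7 9-14 15-3 0-13 4-4 6-2 11 0 9-6 0-13 5-9-3-14 9-10 0-14-7-9-4-11-12 2-9 6-15-2-12 3-9-3z"/><path data-summit="384 17" data-summit-m="1506" d="M494 16l-216 0-2 17-6 15 0 14 5 0 33-18 48-1 7 9 18 9 10 11 4 10 10-10 12-6 9-12 56-17 8-11z"/>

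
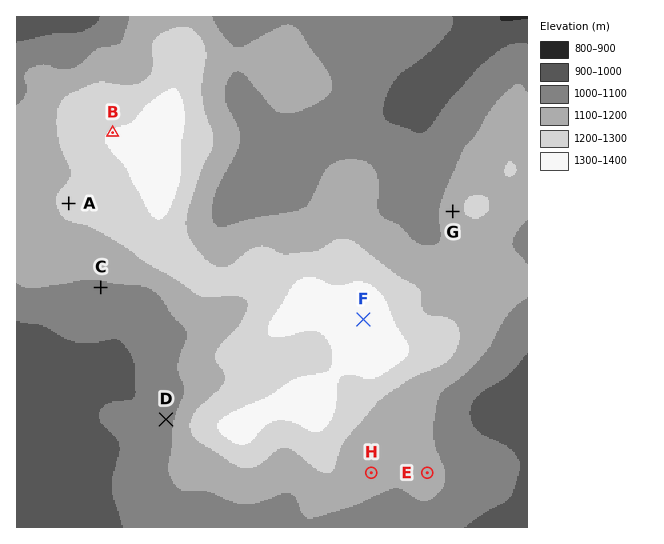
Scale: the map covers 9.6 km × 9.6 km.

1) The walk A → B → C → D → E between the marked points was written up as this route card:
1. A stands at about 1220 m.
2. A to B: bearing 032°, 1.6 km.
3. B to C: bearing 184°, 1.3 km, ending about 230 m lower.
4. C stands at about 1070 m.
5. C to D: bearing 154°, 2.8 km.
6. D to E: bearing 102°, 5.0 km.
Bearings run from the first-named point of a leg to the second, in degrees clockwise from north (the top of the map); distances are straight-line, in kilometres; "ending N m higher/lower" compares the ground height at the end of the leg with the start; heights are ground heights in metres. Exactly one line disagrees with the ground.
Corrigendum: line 3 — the distance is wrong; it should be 2.9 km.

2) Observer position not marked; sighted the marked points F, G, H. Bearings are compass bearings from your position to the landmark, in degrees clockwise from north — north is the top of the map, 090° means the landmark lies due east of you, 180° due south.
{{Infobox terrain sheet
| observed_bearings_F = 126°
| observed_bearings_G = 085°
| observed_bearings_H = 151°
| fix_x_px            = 238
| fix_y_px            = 230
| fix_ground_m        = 1120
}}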